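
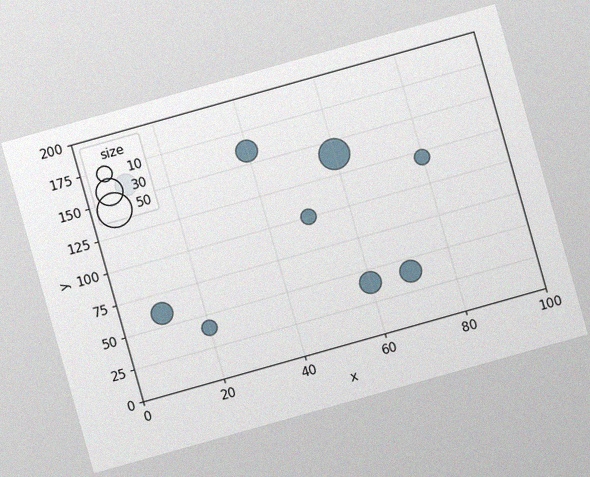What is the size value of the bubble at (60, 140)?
40

The chart is tilted about 16° counter-clockwise, with some photo noise. Matching the bubble at (60, 140) against the size legend gives 40.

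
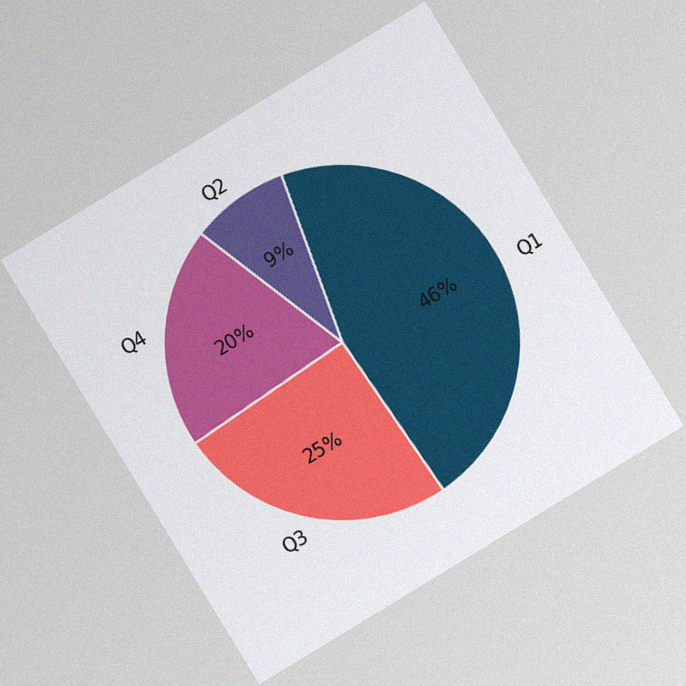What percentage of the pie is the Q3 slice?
25%

The chart is tilted about 31° counter-clockwise, with some photo noise. The Q3 slice takes up 25% of the pie.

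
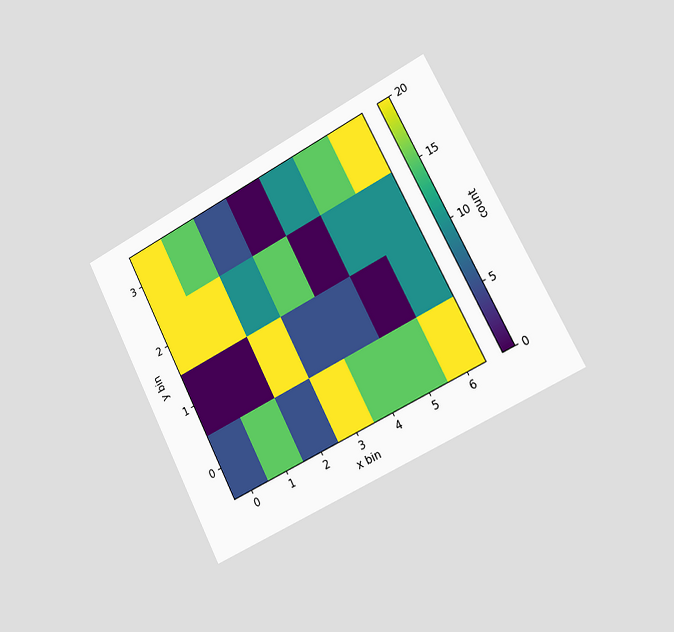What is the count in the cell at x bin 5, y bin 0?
15

The chart is tilted about 27° counter-clockwise and viewed slightly from the right. Matching the cell (5, 0) against the colorbar gives 15.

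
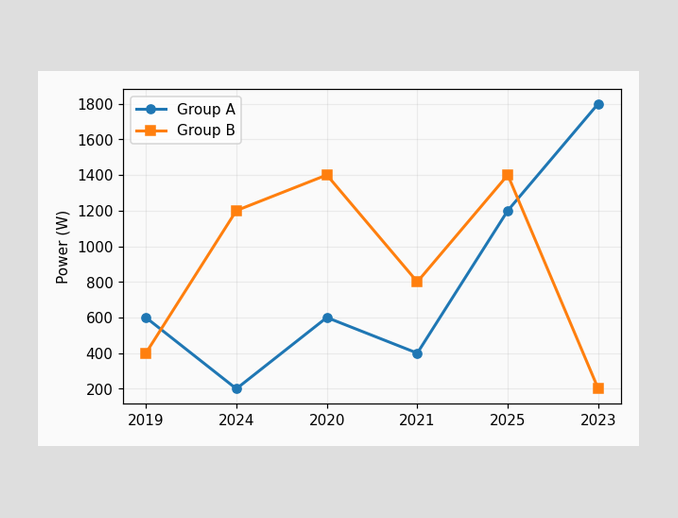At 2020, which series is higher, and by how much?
At 2020, Group B sits above the other line by 800W.

Group B, by 800W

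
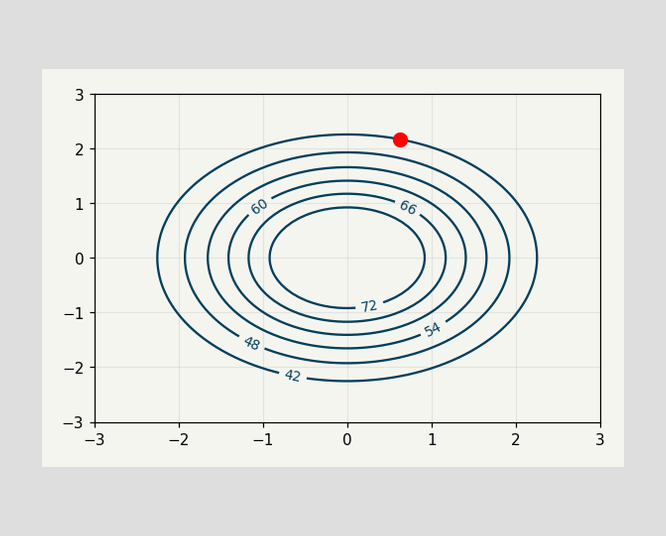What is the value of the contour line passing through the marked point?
42

The marked point sits on the contour labelled 42.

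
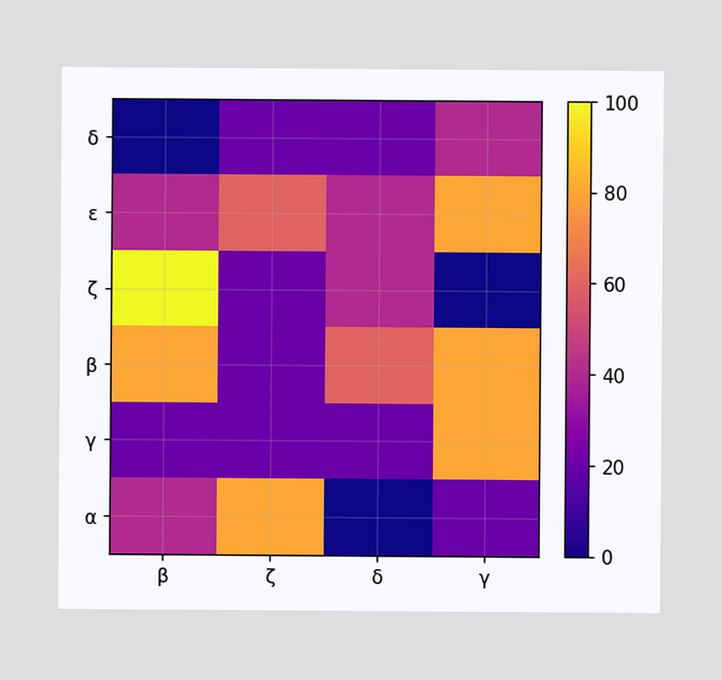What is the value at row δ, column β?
0

Matching cell (δ, β) against the colorbar gives 0.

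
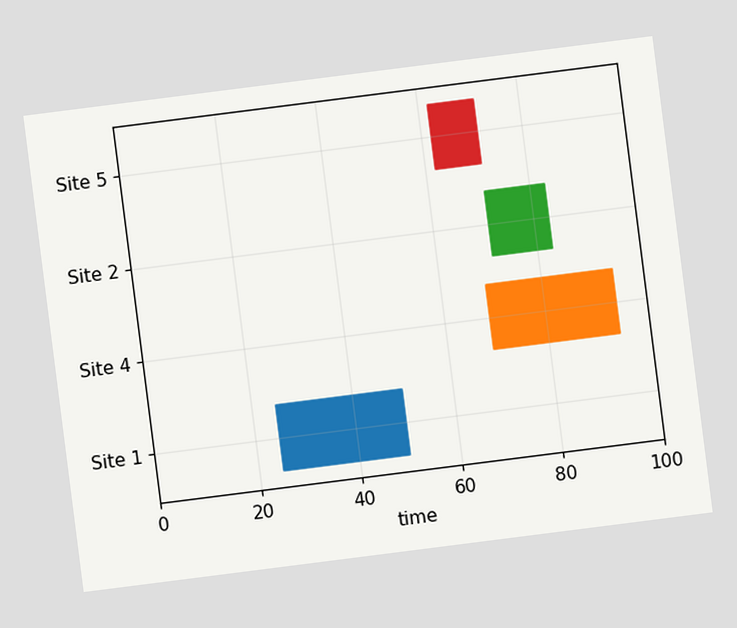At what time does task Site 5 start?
62

The chart is tilted about 7° counter-clockwise. The Site 5 bar begins at t=62.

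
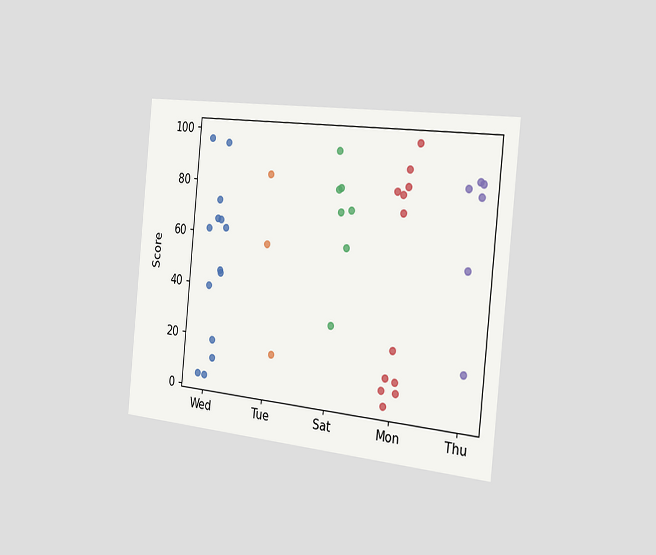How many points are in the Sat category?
The chart is tilted about 6° clockwise and viewed slightly from the right. Counting the markers in the Sat column gives 7.

7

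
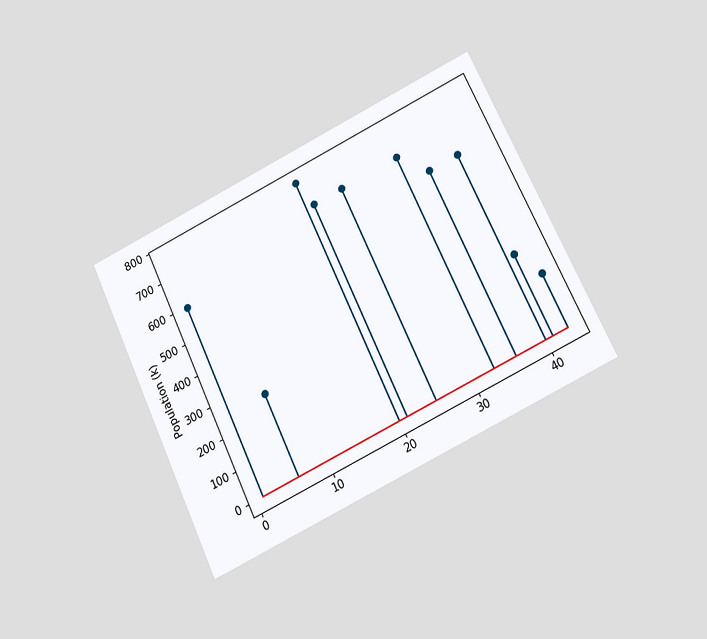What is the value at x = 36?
595k

The chart is tilted about 25° counter-clockwise and viewed at a slight angle. The stem at x=36 reaches 595k.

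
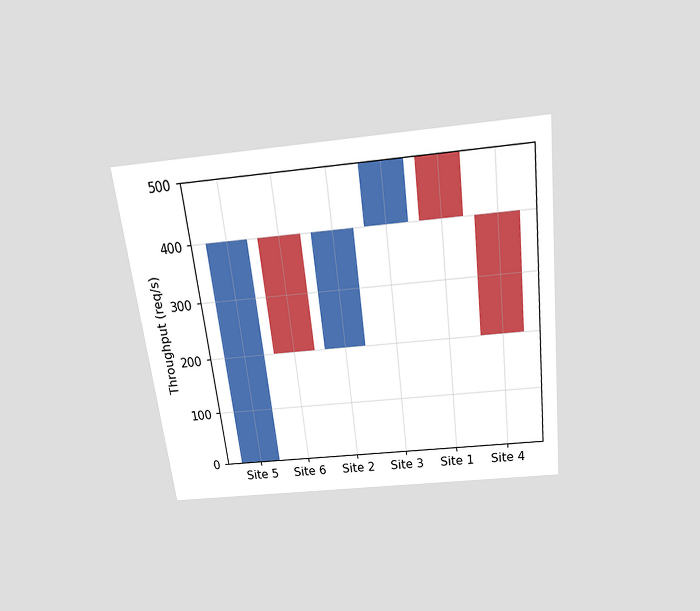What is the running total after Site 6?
The chart is tilted about 7° counter-clockwise and viewed slightly from above. After Site 6 the running total reaches 200req/s.

200req/s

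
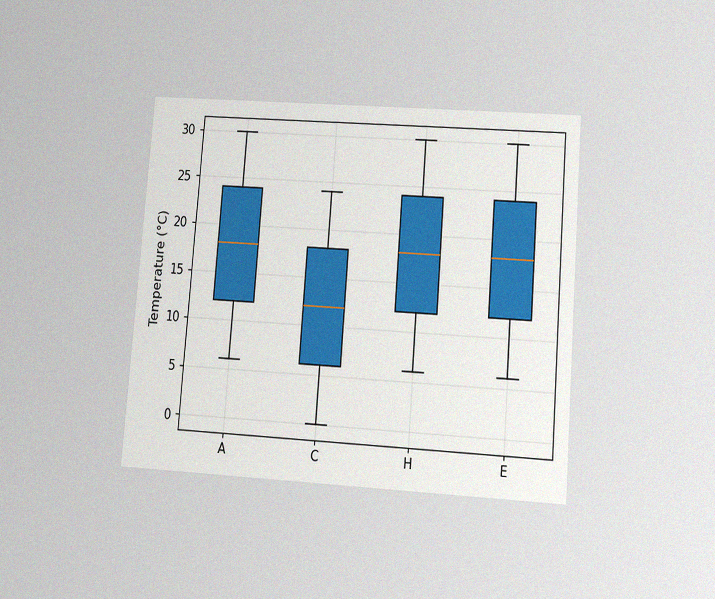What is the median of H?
18°C

The chart is tilted about 4° clockwise and viewed slightly from below, with some photo noise. The median line in the H box sits at 18°C.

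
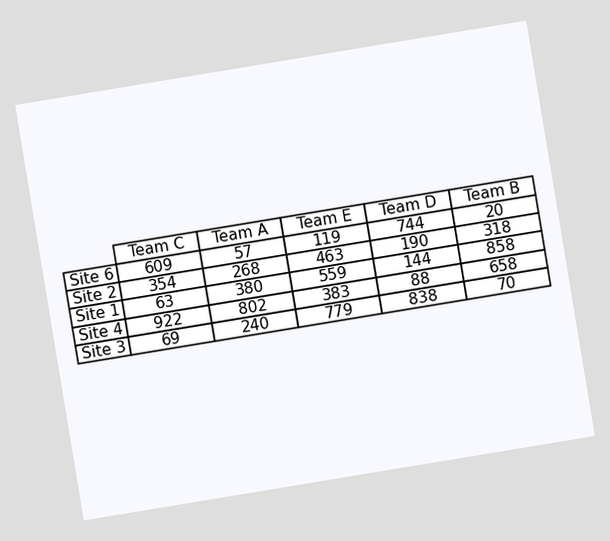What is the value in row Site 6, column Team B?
The chart is tilted about 9° counter-clockwise. The (Site 6, Team B) cell reads 20.

20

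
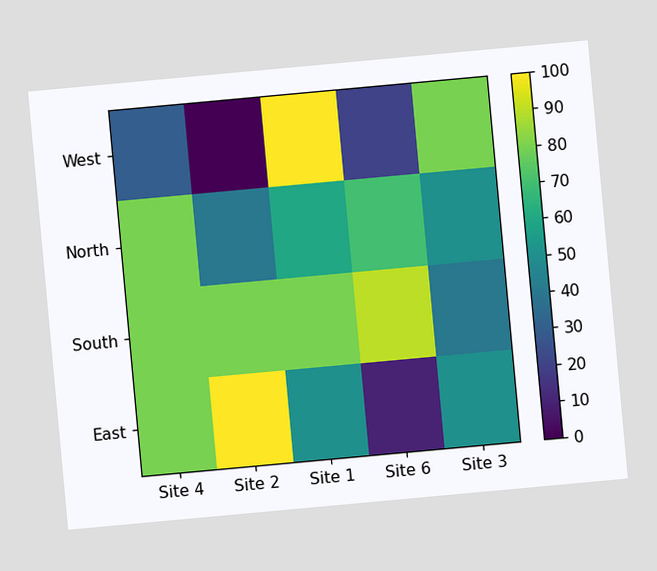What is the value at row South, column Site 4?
The chart is tilted about 5° counter-clockwise. Matching cell (South, Site 4) against the colorbar gives 80.

80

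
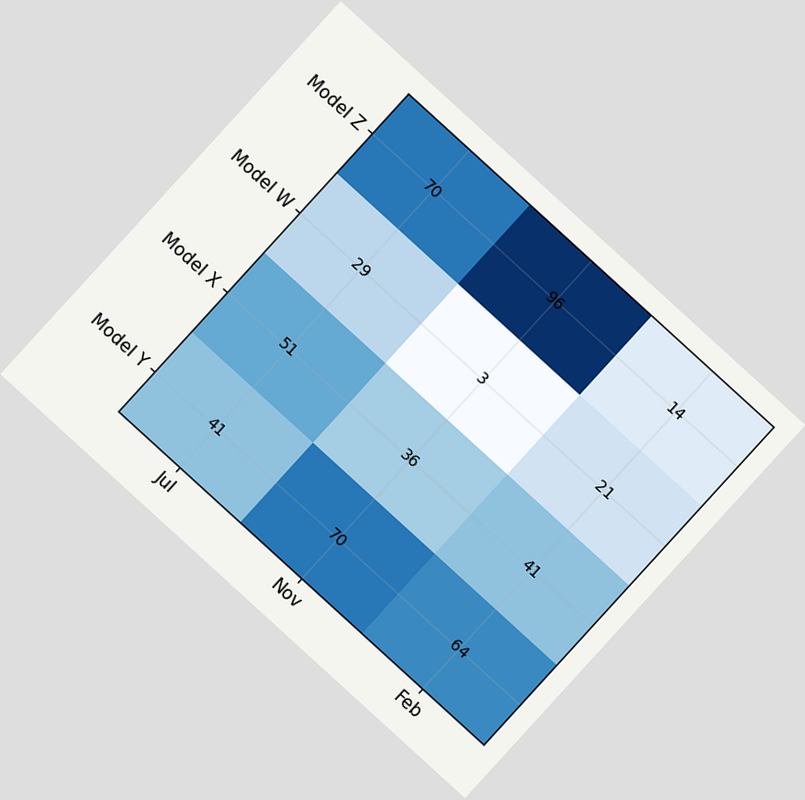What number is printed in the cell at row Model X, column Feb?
The chart is tilted about 42° clockwise. The (Model X, Feb) cell reads 41.

41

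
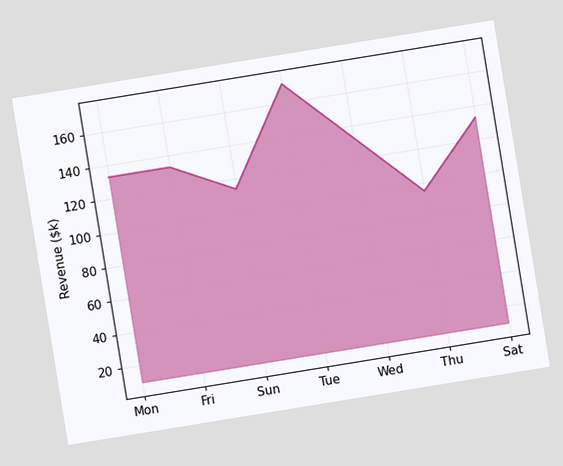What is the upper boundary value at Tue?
$171k

The chart is tilted about 9° counter-clockwise. At Tue the upper boundary is at $171k.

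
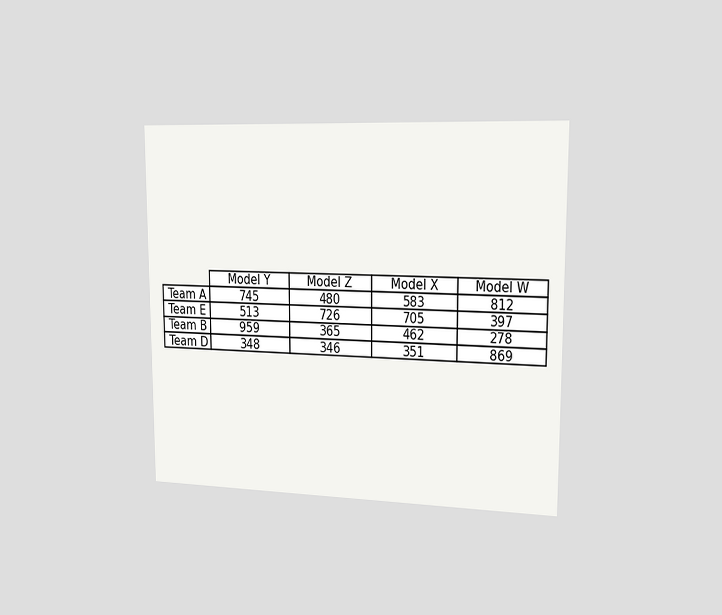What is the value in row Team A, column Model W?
812

The chart is viewed slightly from the right. The (Team A, Model W) cell reads 812.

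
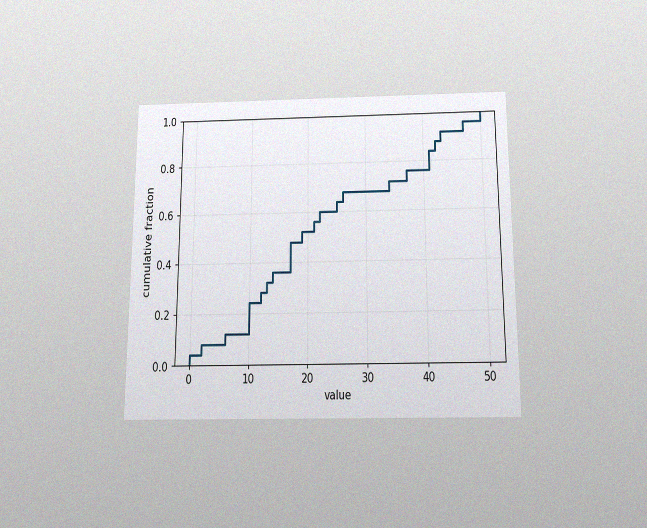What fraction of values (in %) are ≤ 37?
76%

The chart is viewed slightly from below, with some photo noise. At x=37 the ECDF step is at 76%.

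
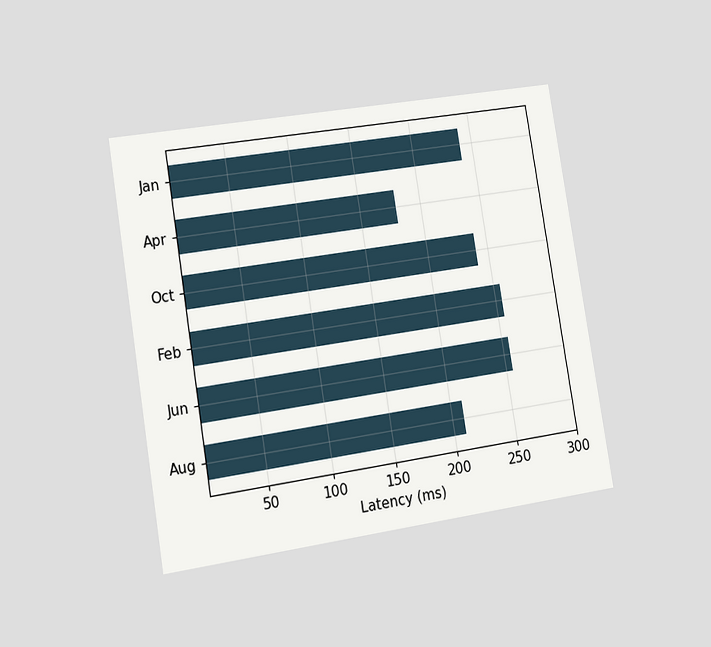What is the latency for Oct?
The chart is tilted about 9° counter-clockwise and viewed slightly from the left. Reading along the chart's x-axis, the Oct bar reaches 240ms.

240ms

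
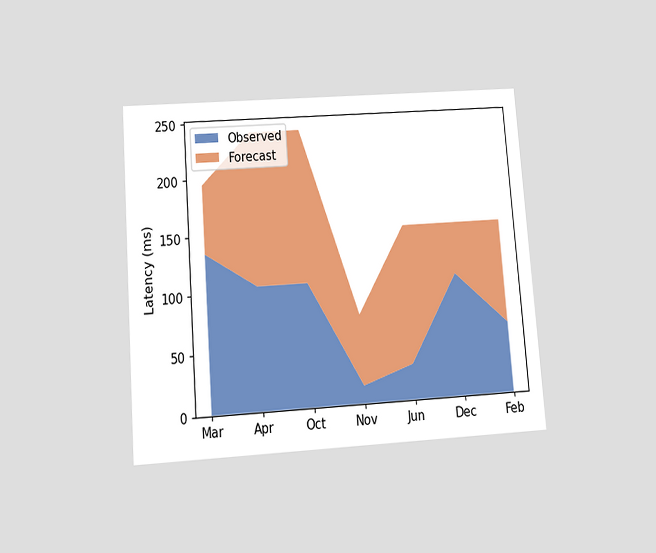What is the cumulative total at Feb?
150ms

The chart is tilted about 4° counter-clockwise and viewed slightly from below. The stacked total at Feb reaches 150ms.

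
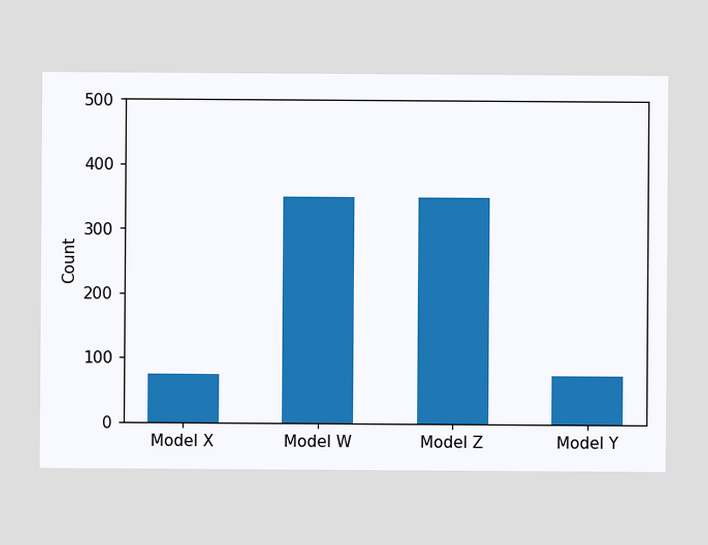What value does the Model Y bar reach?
Reading along the chart's y-axis, the Model Y bar reaches 75.

75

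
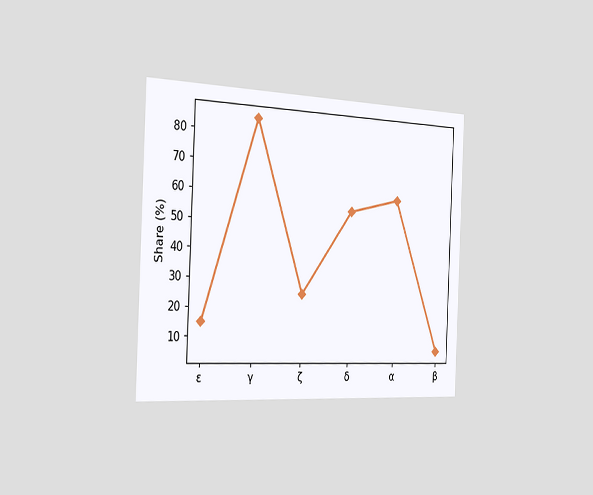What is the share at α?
The chart is tilted about 2° clockwise and viewed slightly from the left. At α, the line is at 60%.

60%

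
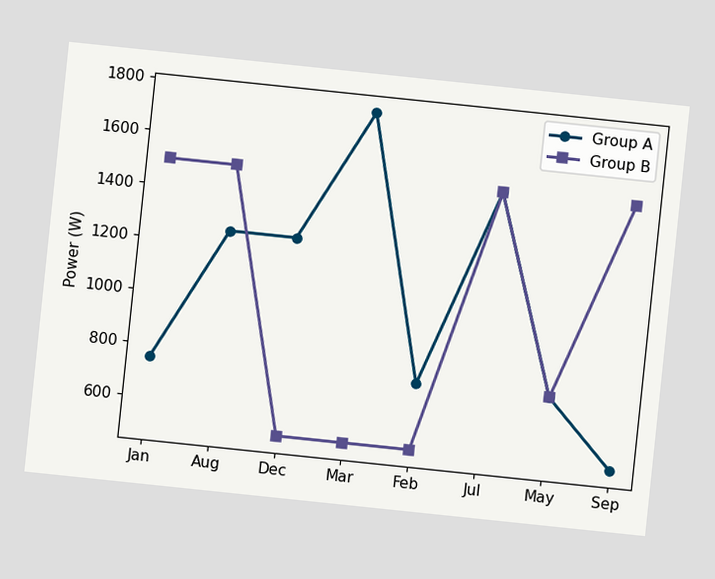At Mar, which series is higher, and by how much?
The chart is tilted about 6° clockwise. At Mar, Group A sits above the other line by 1250W.

Group A, by 1250W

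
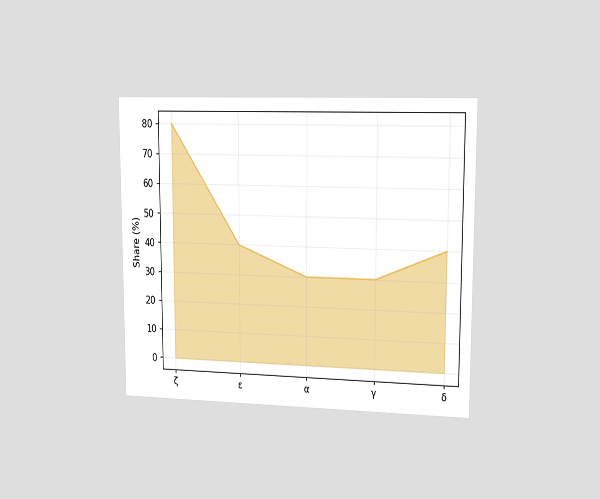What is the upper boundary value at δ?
The chart is viewed slightly from the right. At δ the upper boundary is at 40%.

40%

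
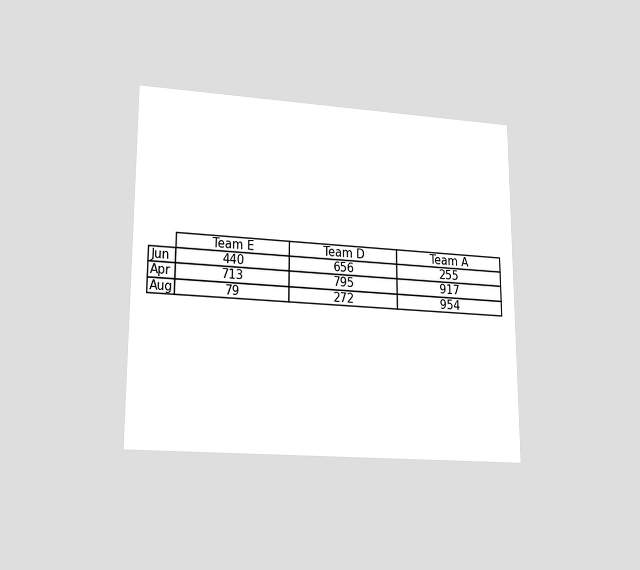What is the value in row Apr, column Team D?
The chart is viewed at a slight angle. The (Apr, Team D) cell reads 795.

795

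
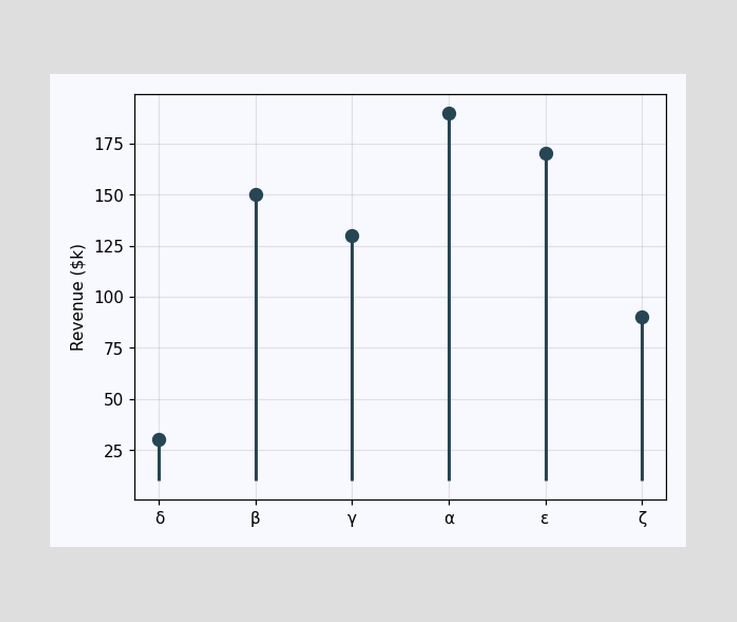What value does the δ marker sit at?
$30k

The δ marker sits at $30k.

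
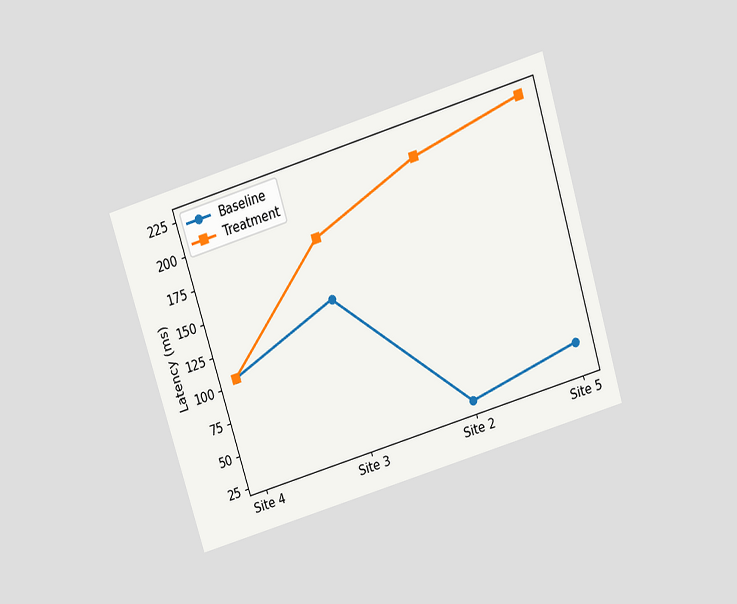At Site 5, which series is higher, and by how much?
The chart is tilted about 17° counter-clockwise and viewed slightly from above. At Site 5, Treatment sits above the other line by 180ms.

Treatment, by 180ms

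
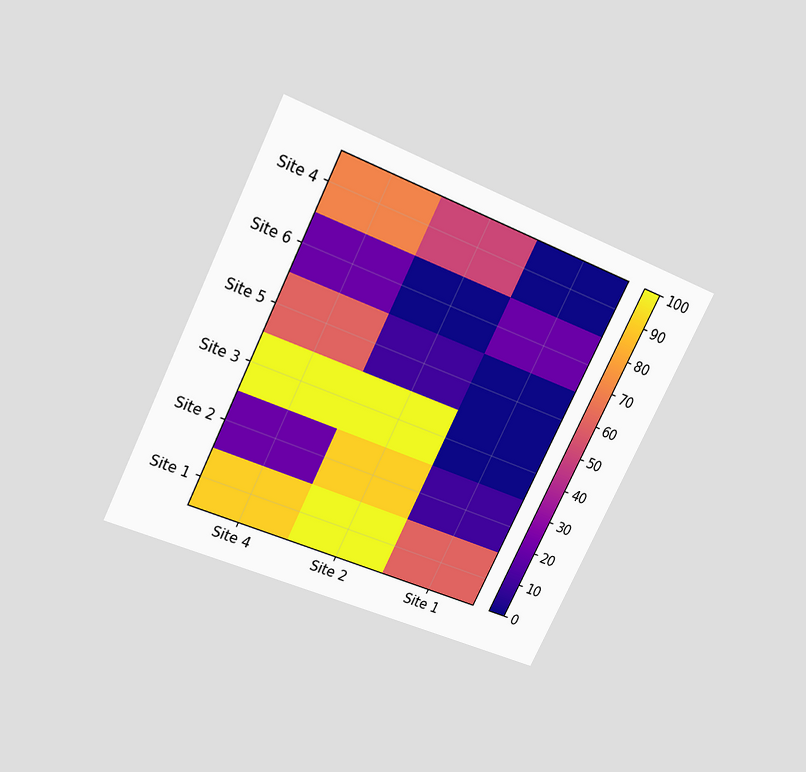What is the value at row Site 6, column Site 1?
The chart is tilted about 26° clockwise and viewed slightly from above. Matching cell (Site 6, Site 1) against the colorbar gives 20.

20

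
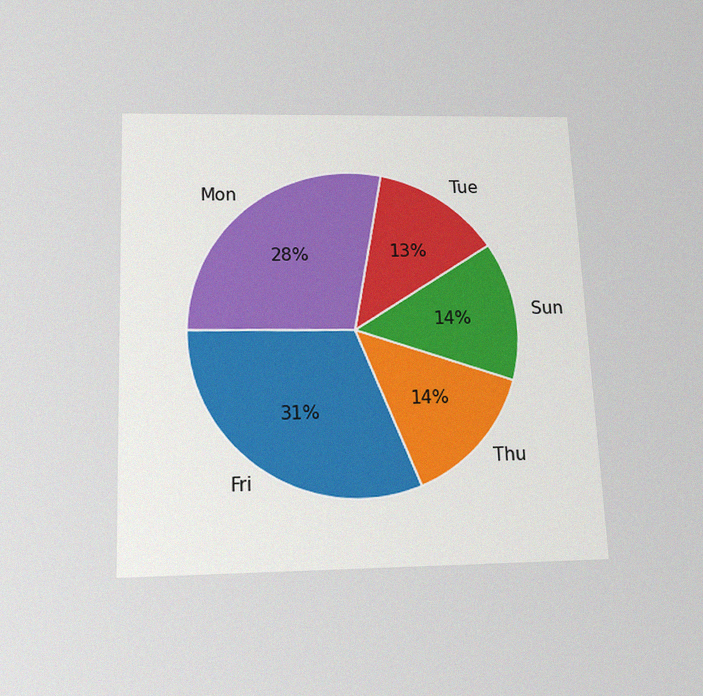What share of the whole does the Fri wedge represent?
The chart is tilted about 2° counter-clockwise and viewed slightly from below, with some photo noise. The Fri slice takes up 31% of the pie.

31%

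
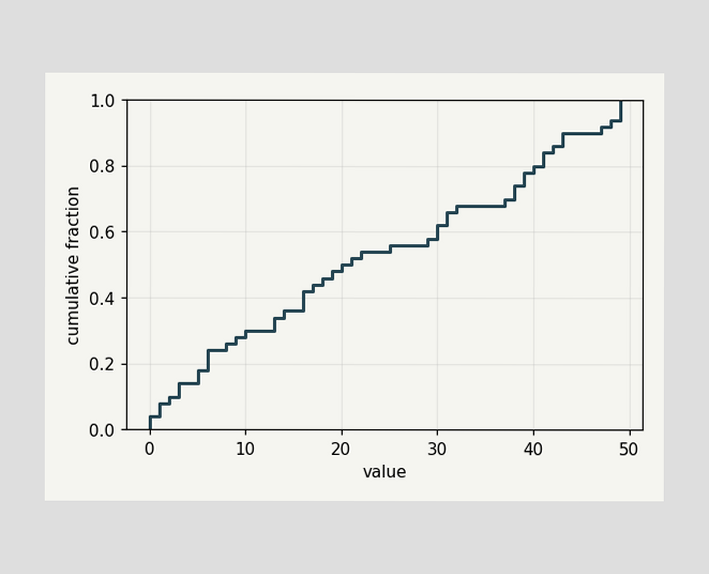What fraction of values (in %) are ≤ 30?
At x=30 the ECDF step is at 62%.

62%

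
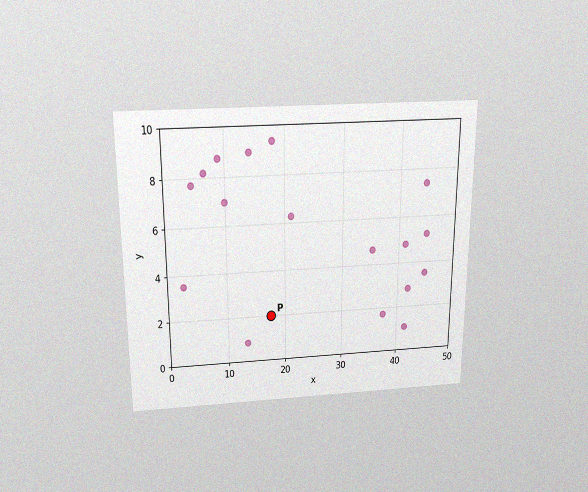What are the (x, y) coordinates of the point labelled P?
(17.5, 2)

The chart is viewed slightly from above, with some photo noise. Following the gridlines from P to each axis, P sits at (17.5, 2).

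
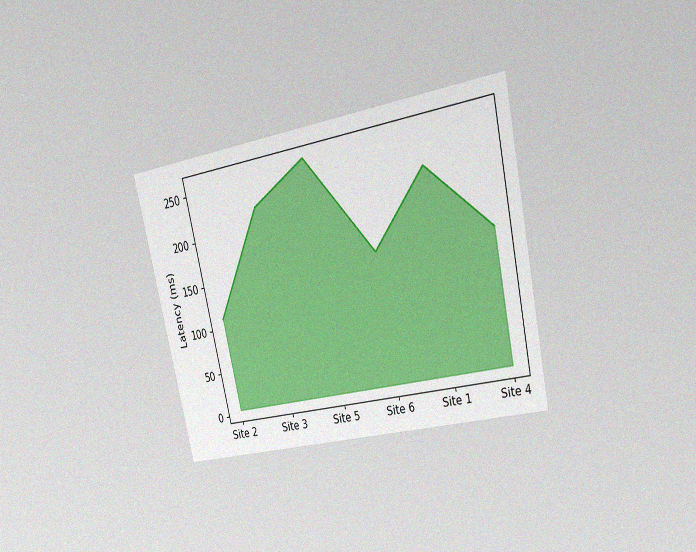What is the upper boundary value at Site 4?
The chart is tilted about 12° counter-clockwise and viewed at a slight angle, with some photo noise. At Site 4 the upper boundary is at 148ms.

148ms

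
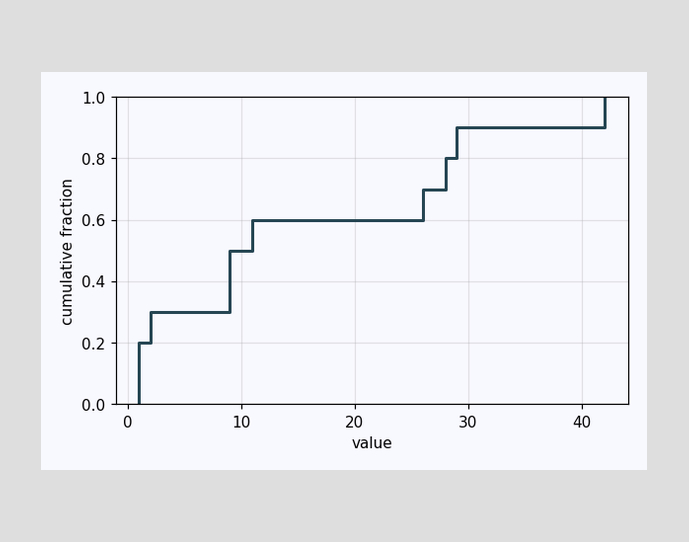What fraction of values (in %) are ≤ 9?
50%

At x=9 the ECDF step is at 50%.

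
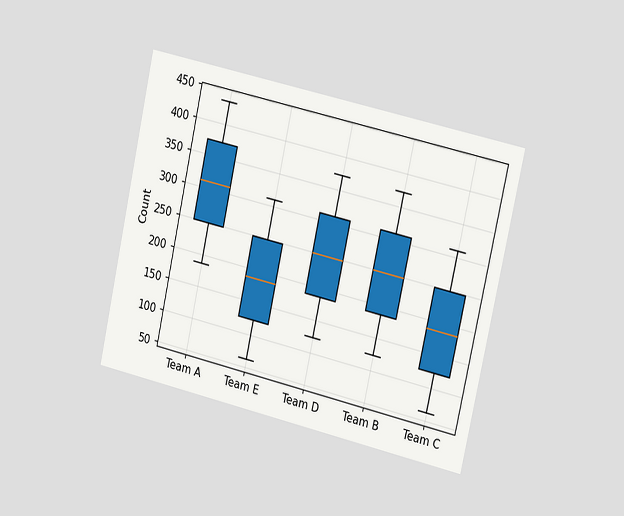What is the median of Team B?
The chart is tilted about 13° clockwise and viewed slightly from the right. The median line in the Team B box sits at 248.

248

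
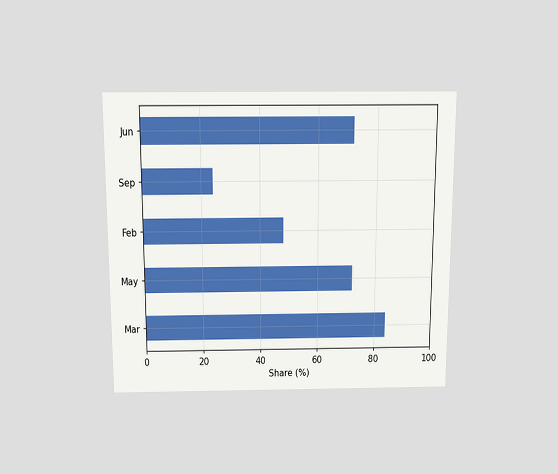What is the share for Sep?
24%

The chart is viewed slightly from above. Reading along the chart's x-axis, the Sep bar reaches 24%.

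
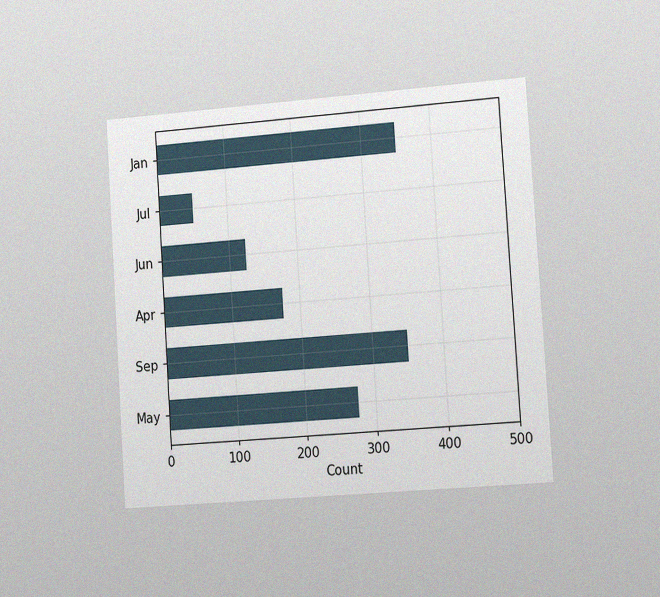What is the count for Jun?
125

The chart is tilted about 4° counter-clockwise and viewed slightly from the right, with some photo noise. Reading along the chart's x-axis, the Jun bar reaches 125.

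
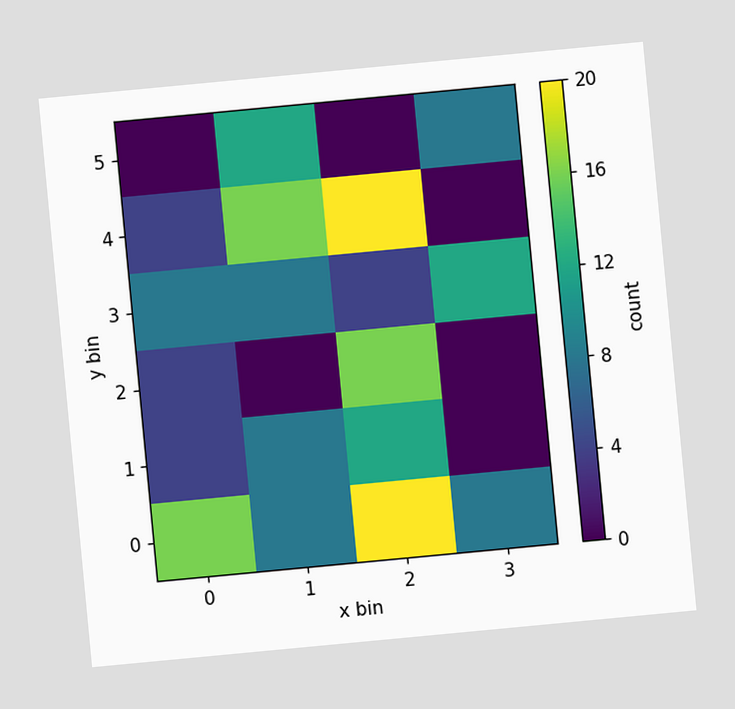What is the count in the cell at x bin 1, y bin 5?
The chart is tilted about 5° counter-clockwise. Matching the cell (1, 5) against the colorbar gives 12.

12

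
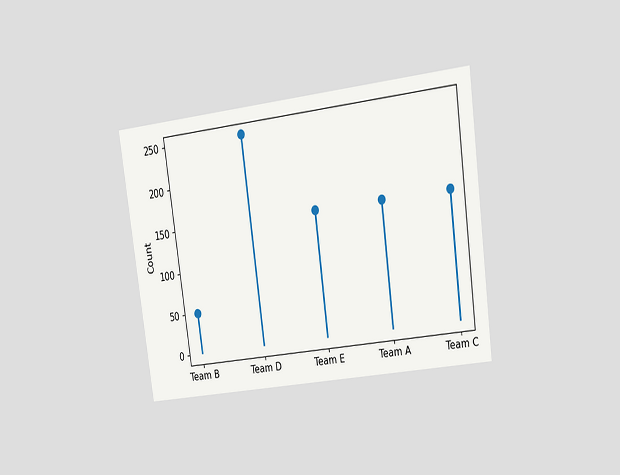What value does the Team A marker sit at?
The chart is tilted about 8° counter-clockwise and viewed at a slight angle. The Team A marker sits at 150.

150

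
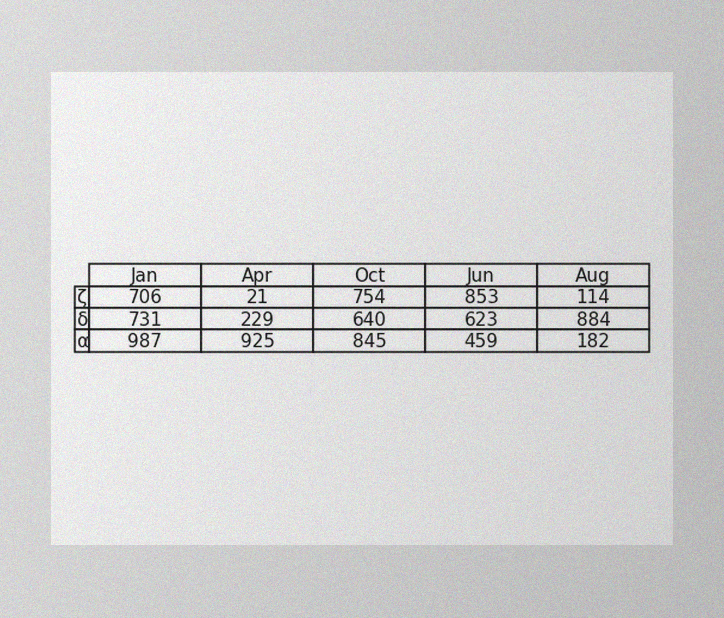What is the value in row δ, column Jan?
731

The image has some photo noise and uneven lighting. The (δ, Jan) cell reads 731.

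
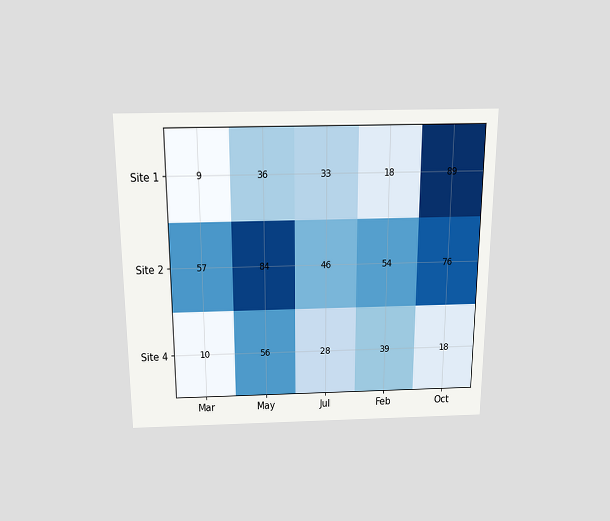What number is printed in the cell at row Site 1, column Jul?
The chart is viewed slightly from above. The (Site 1, Jul) cell reads 33.

33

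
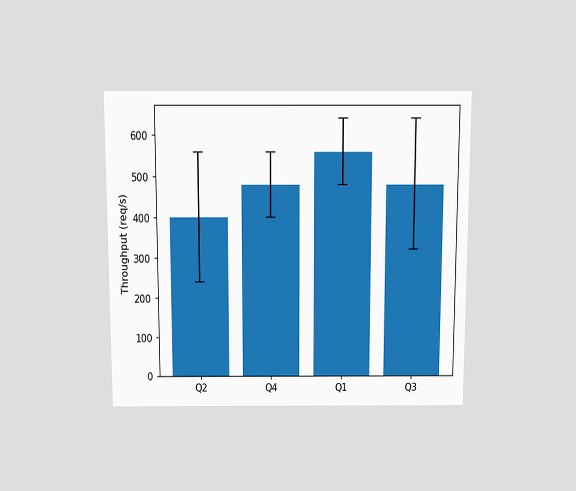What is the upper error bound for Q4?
The chart is viewed slightly from above. The Q4 bar's upper whisker reaches 560req/s.

560req/s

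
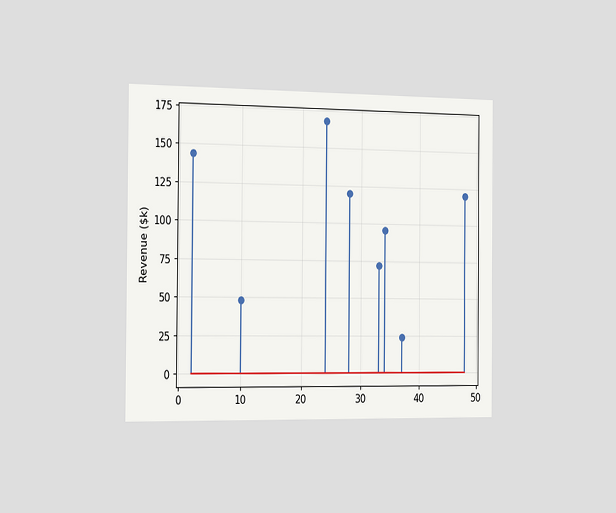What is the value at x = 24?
$168k

The chart is viewed slightly from the left. The stem at x=24 reaches $168k.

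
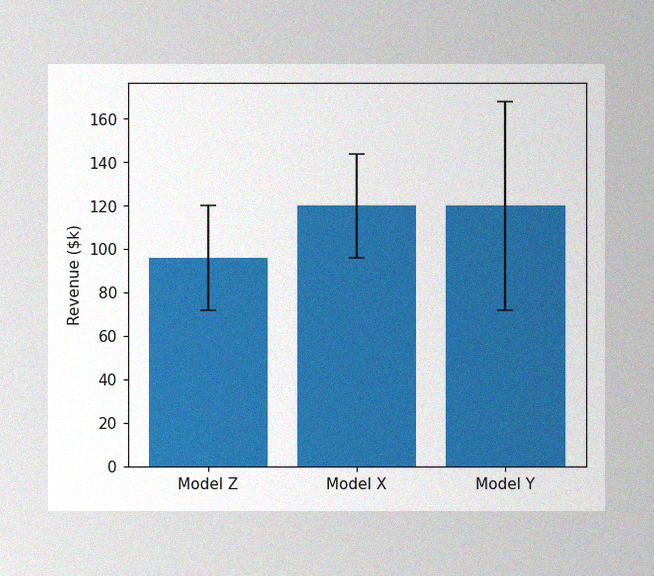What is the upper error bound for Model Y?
The image has some photo noise and uneven lighting. The Model Y bar's upper whisker reaches $168k.

$168k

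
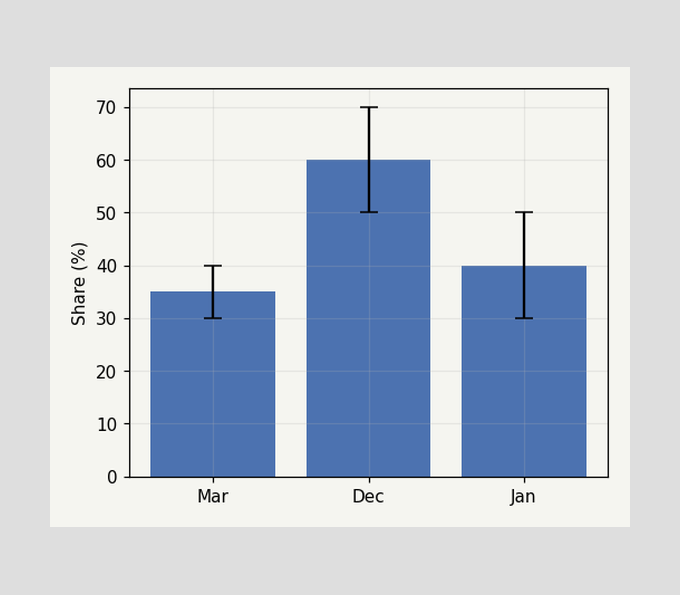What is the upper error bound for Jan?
50%

The Jan bar's upper whisker reaches 50%.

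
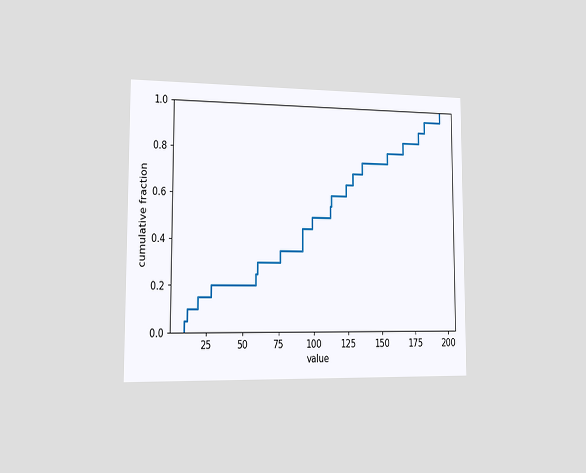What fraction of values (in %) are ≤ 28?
The chart is viewed slightly from the left. At x=28 the ECDF step is at 20%.

20%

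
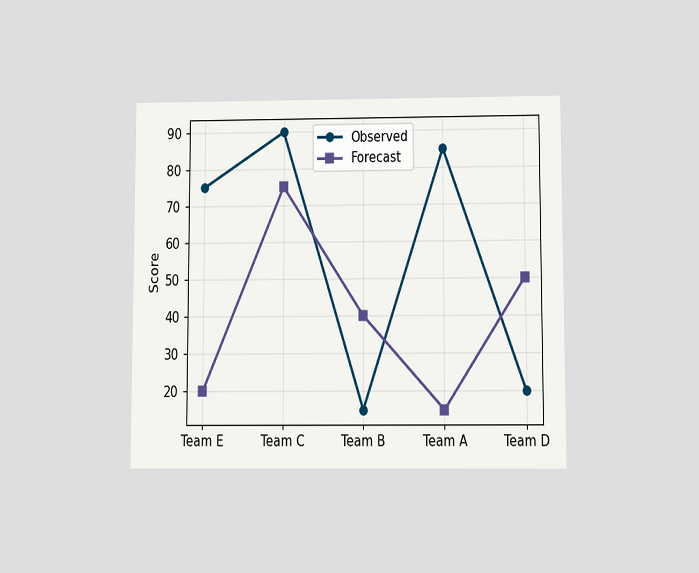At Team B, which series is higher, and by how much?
The chart is viewed slightly from below. At Team B, Forecast sits above the other line by 25.

Forecast, by 25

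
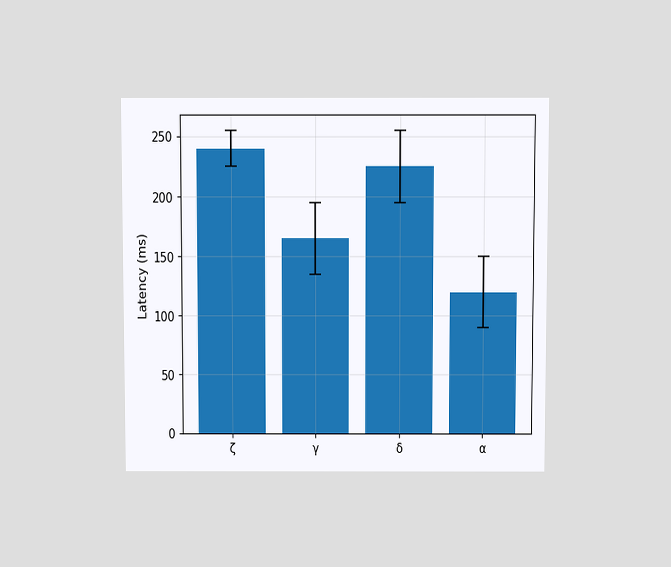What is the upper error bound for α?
150ms

The chart is viewed slightly from above. The α bar's upper whisker reaches 150ms.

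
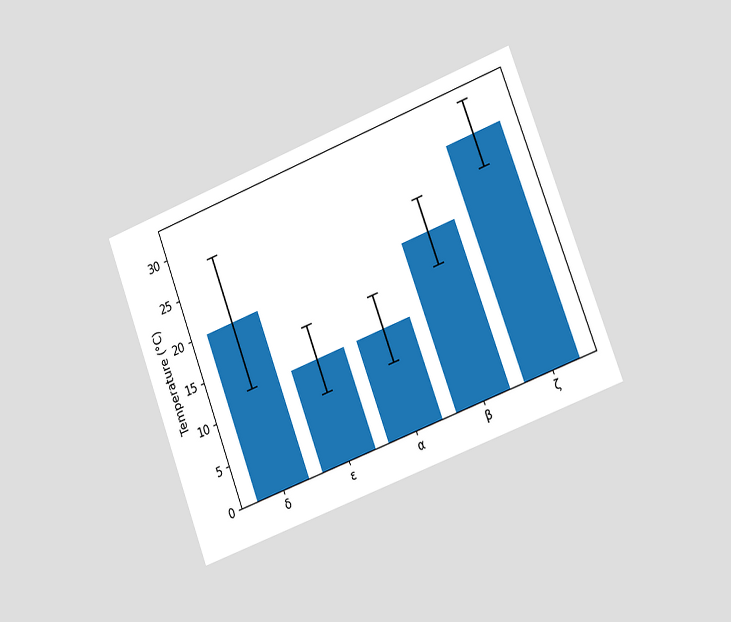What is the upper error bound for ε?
The chart is tilted about 21° counter-clockwise and viewed slightly from the right. The ε bar's upper whisker reaches 16°C.

16°C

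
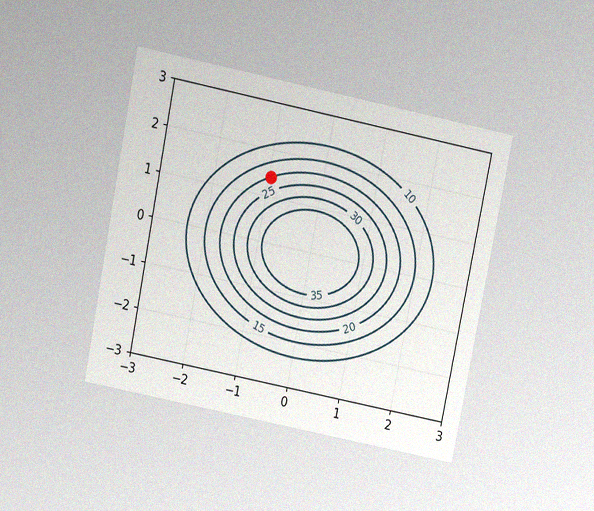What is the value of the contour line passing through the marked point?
20

The chart is tilted about 11° clockwise and viewed slightly from above, with some photo noise. The marked point sits on the contour labelled 20.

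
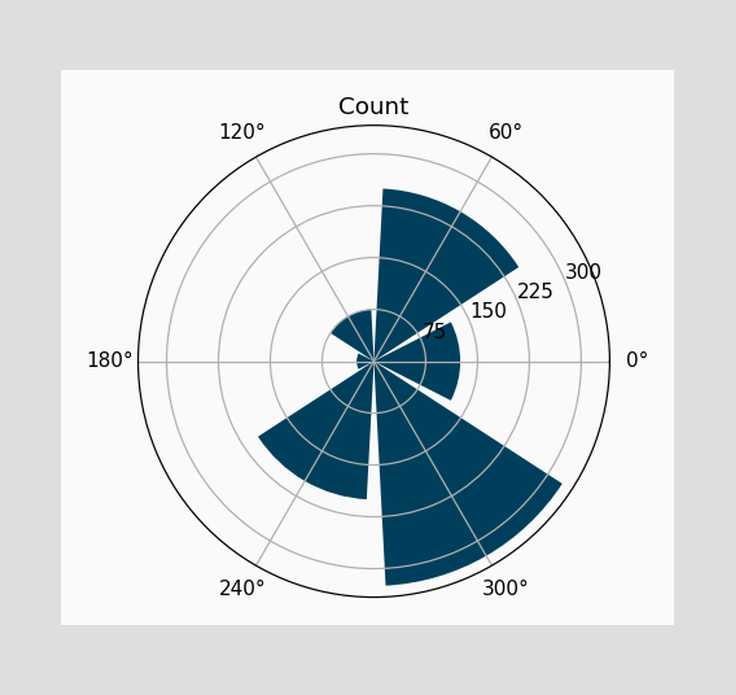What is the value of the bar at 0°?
The bar at 0° reaches 125 on the radial axis.

125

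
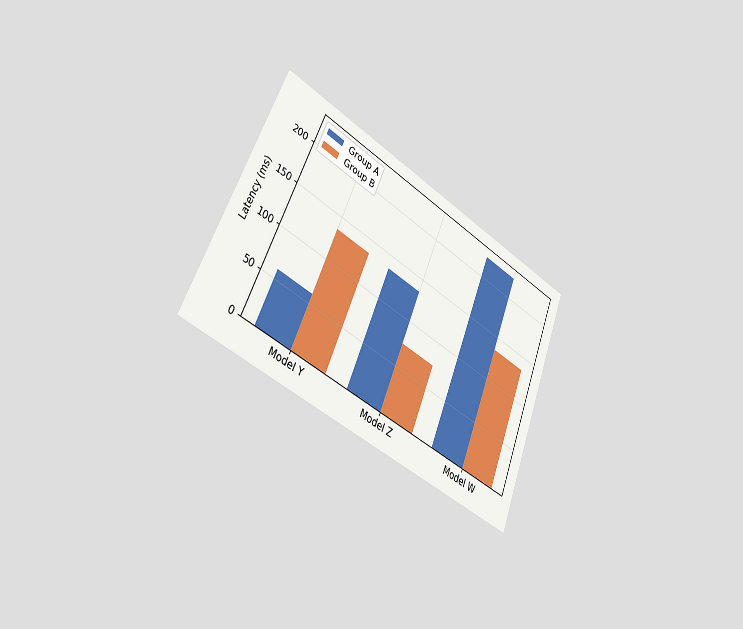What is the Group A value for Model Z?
135ms

The chart is tilted about 23° clockwise and viewed slightly from the left. The Group A bar at Model Z reaches 135ms on the y-axis.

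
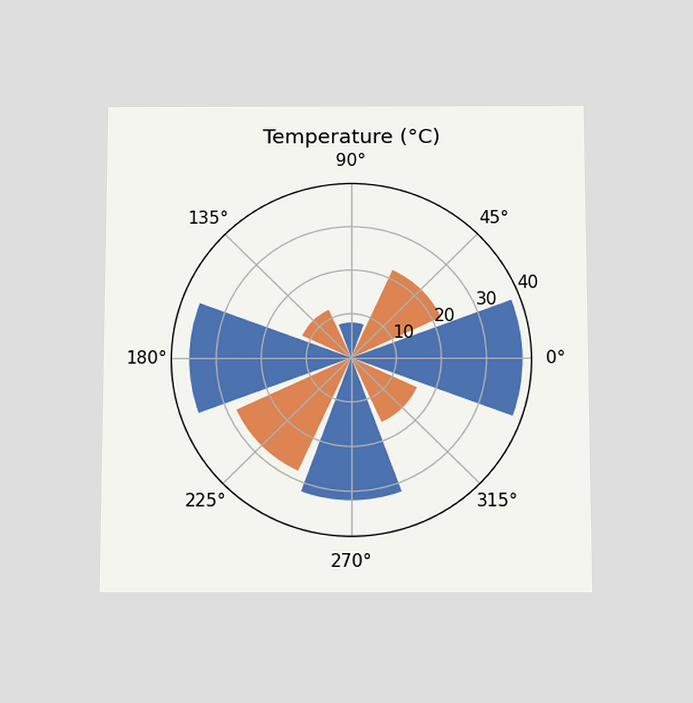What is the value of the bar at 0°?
38°C

The chart is viewed slightly from below. The bar at 0° reaches 38°C on the radial axis.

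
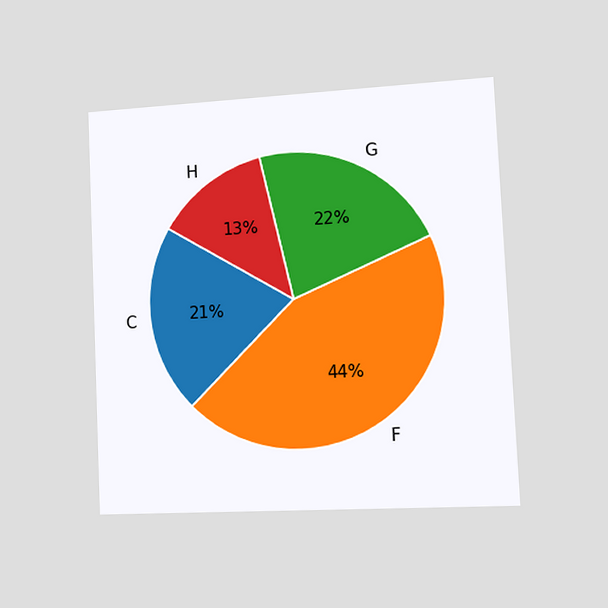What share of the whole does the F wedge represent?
The chart is tilted about 3° counter-clockwise and viewed slightly from the right. The F slice takes up 44% of the pie.

44%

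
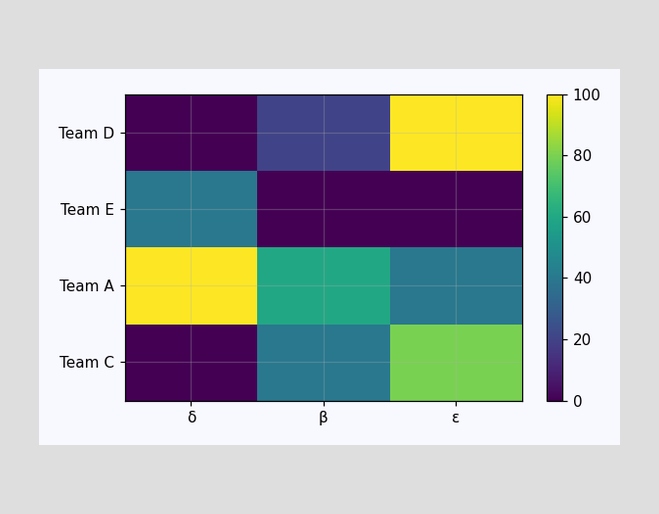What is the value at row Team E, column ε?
0

Matching cell (Team E, ε) against the colorbar gives 0.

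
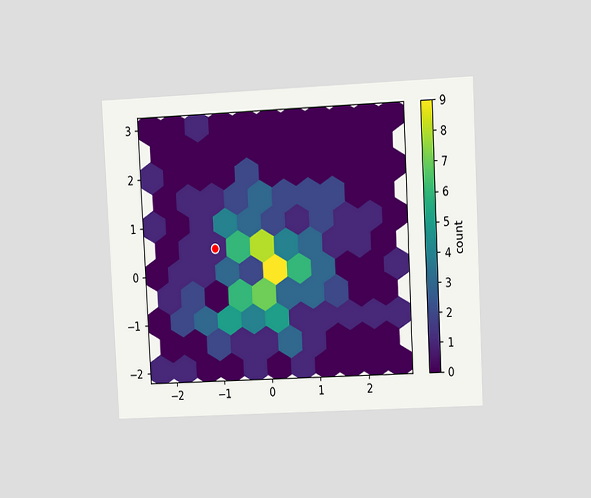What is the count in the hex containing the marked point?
The chart is tilted about 3° counter-clockwise and viewed at a slight angle. The marked hex reads 1 on the colorbar.

1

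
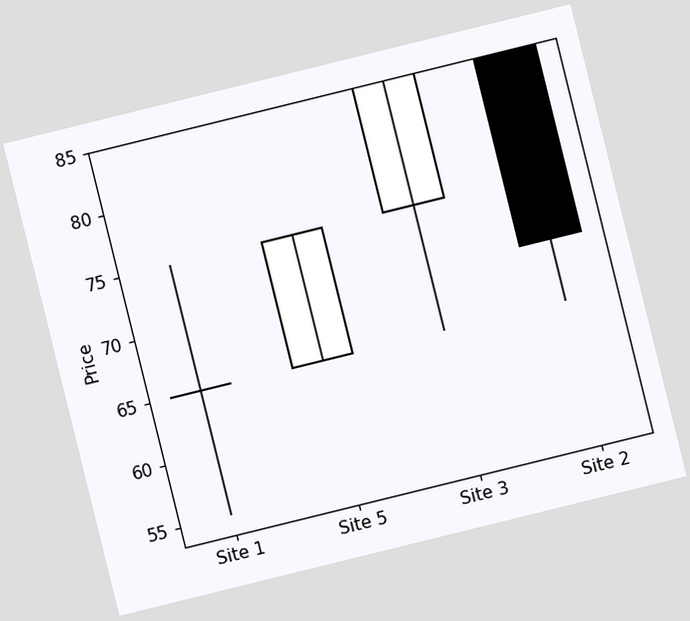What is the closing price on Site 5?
75

The chart is tilted about 14° counter-clockwise. The Site 5 candle closes at 75.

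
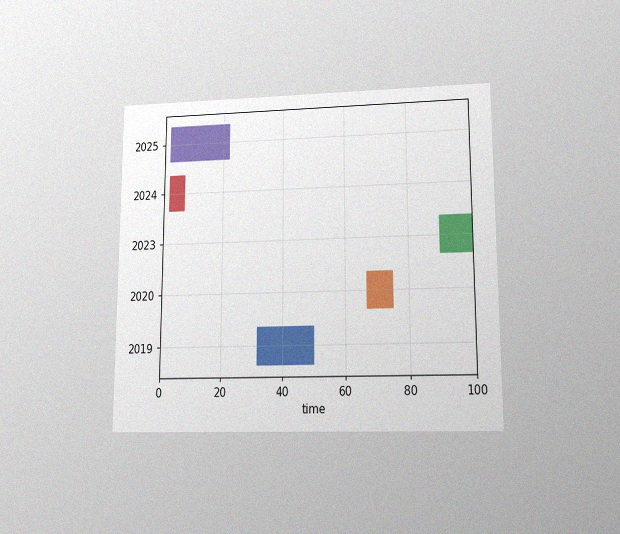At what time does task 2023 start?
90

The chart is viewed at a slight angle, with some photo noise. The 2023 bar begins at t=90.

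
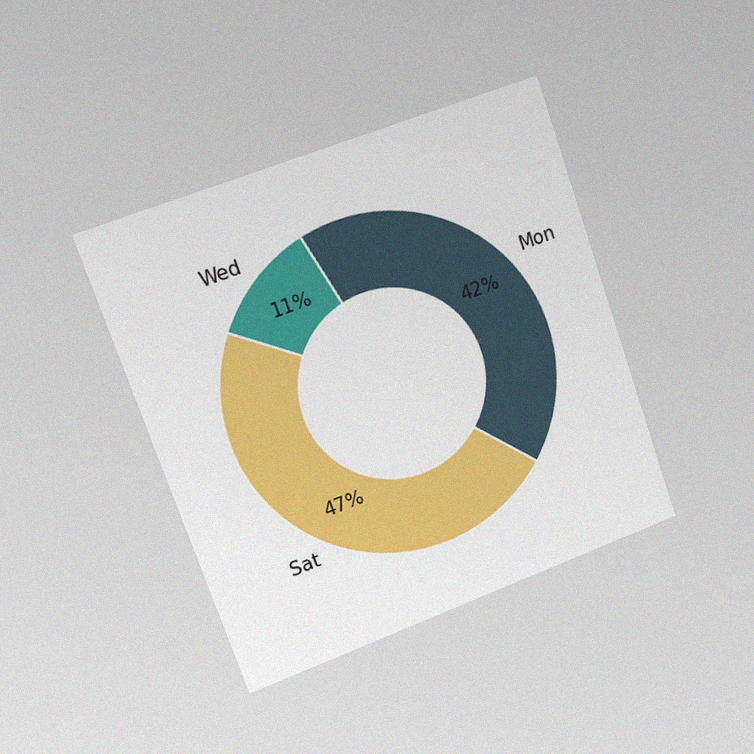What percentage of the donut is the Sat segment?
47%

The chart is tilted about 19° counter-clockwise and viewed slightly from the left, with some photo noise. The Sat segment takes up 47% of the ring.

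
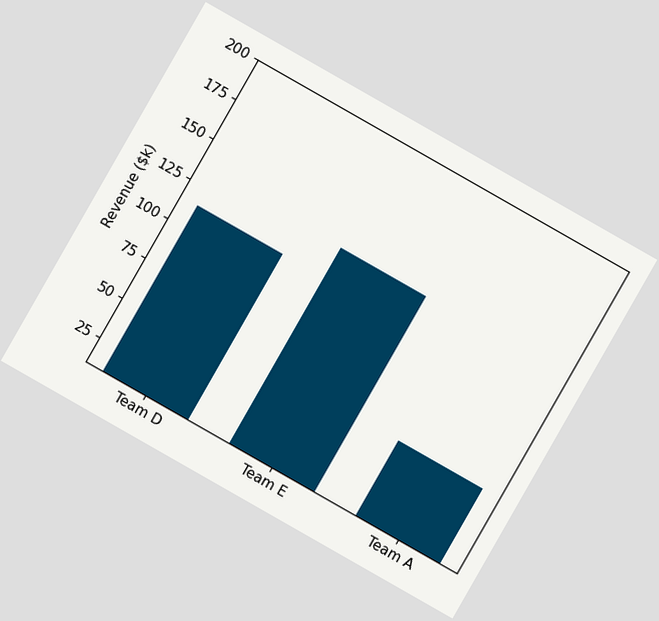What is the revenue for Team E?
The chart is tilted about 30° clockwise. Reading along the chart's y-axis, the Team E bar reaches $133k.

$133k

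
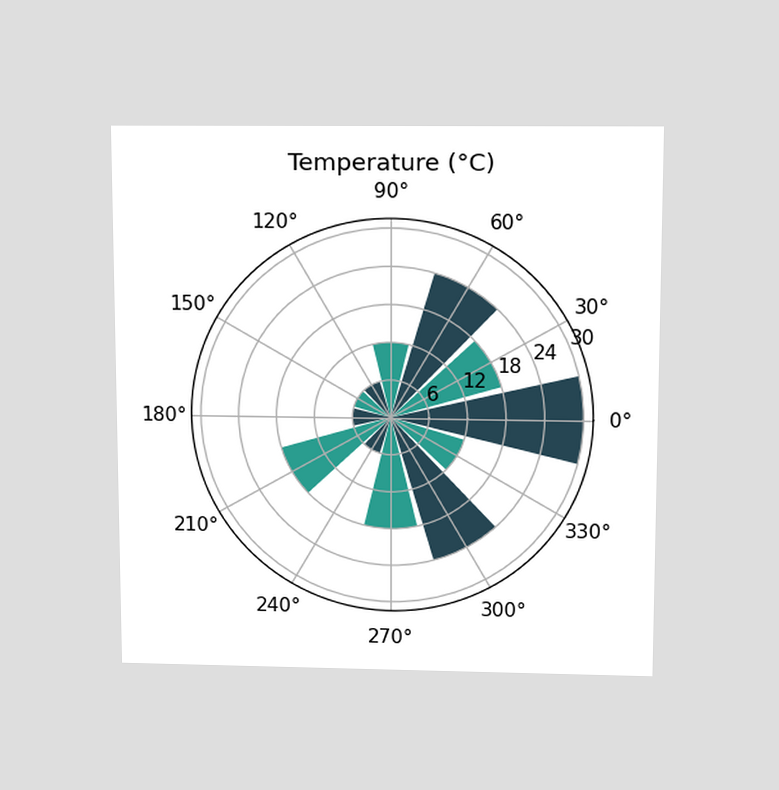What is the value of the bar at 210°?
The chart is viewed slightly from above. The bar at 210° reaches 18°C on the radial axis.

18°C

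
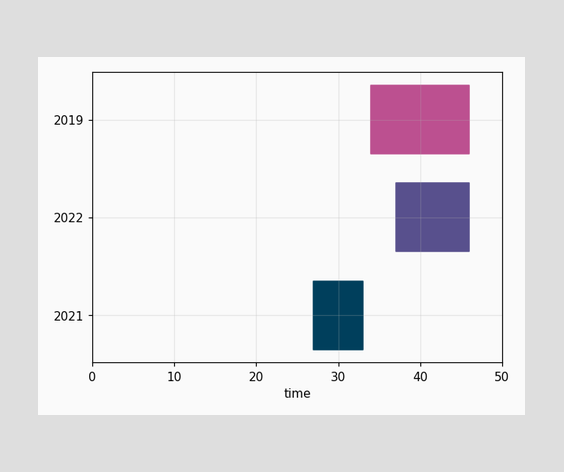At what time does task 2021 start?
27

The 2021 bar begins at t=27.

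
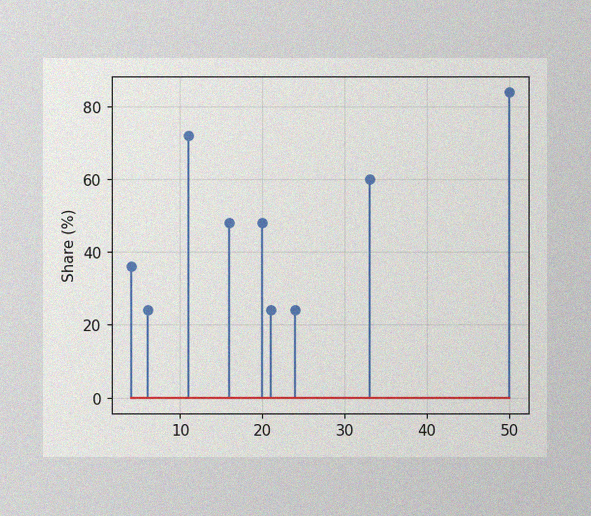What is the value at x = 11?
The image has some photo noise and uneven lighting. The stem at x=11 reaches 72%.

72%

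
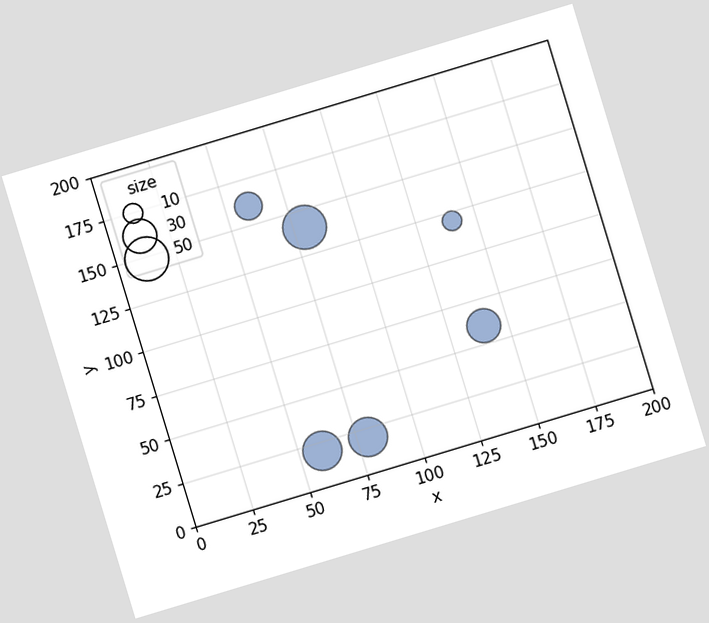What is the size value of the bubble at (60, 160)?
20

The chart is tilted about 17° counter-clockwise. Matching the bubble at (60, 160) against the size legend gives 20.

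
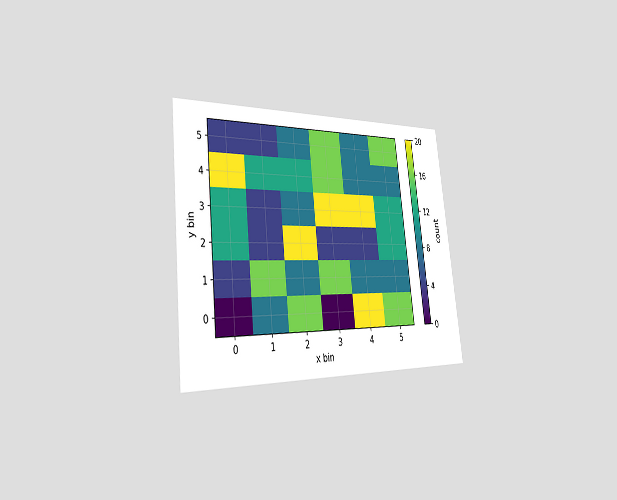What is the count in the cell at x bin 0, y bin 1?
The chart is tilted about 6° counter-clockwise and viewed slightly from the left. Matching the cell (0, 1) against the colorbar gives 4.

4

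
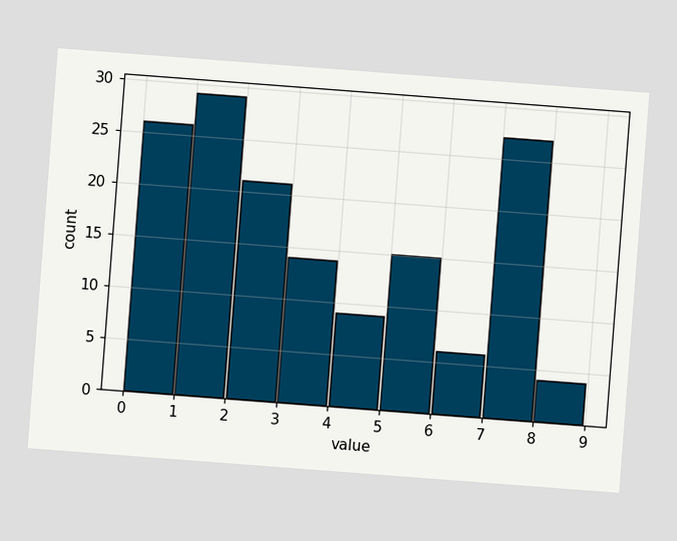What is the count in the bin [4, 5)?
The chart is tilted about 4° clockwise. The [4, 5) bin has height 9.

9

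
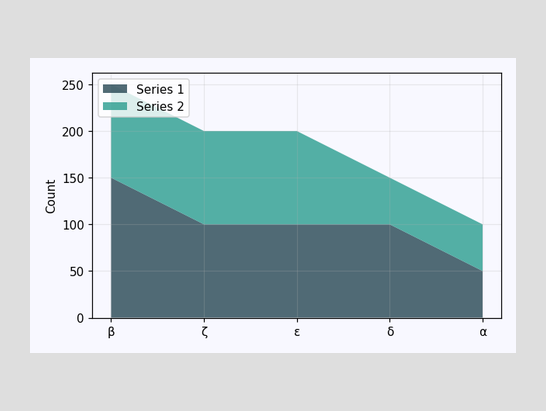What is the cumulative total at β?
250

The stacked total at β reaches 250.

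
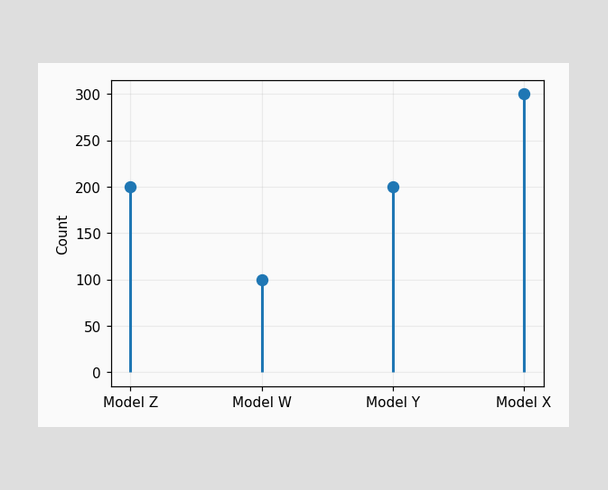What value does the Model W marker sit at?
The Model W marker sits at 100.

100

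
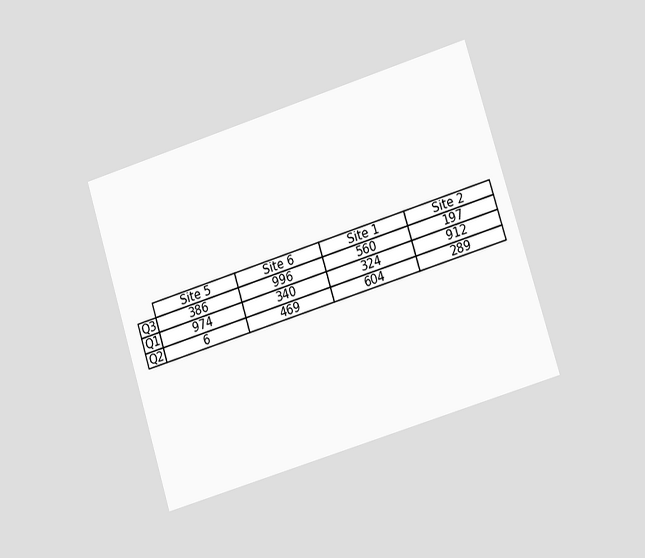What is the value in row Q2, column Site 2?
The chart is tilted about 17° counter-clockwise and viewed at a slight angle. The (Q2, Site 2) cell reads 289.

289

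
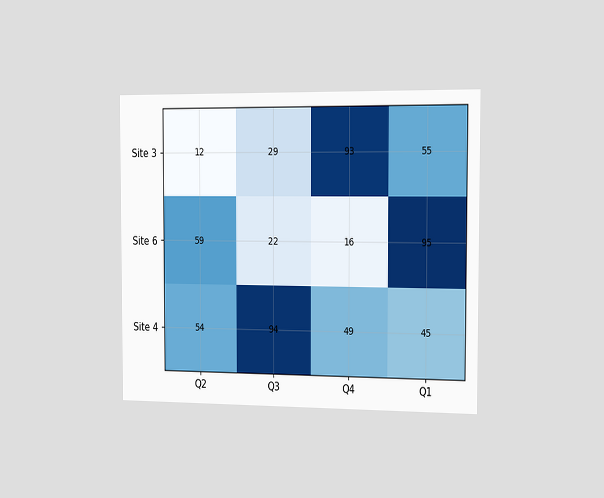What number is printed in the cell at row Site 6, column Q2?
59

The chart is viewed slightly from the right. The (Site 6, Q2) cell reads 59.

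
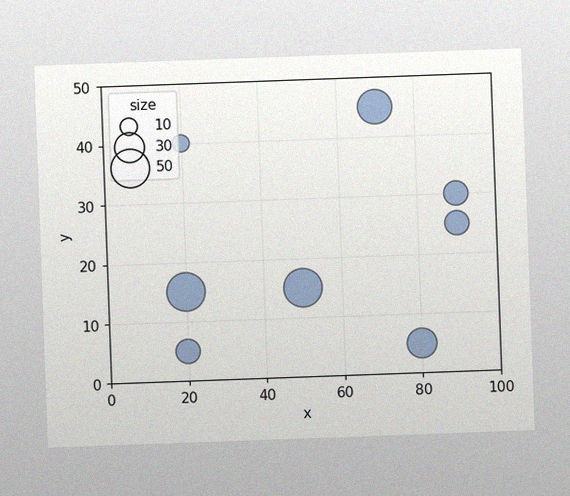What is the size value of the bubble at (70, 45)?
40

The chart is tilted about 2° counter-clockwise, with some photo noise. Matching the bubble at (70, 45) against the size legend gives 40.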